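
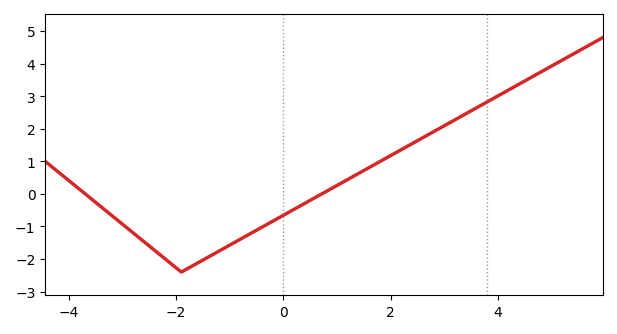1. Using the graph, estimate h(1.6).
0.811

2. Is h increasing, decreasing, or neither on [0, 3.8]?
increasing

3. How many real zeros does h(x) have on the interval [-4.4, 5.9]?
2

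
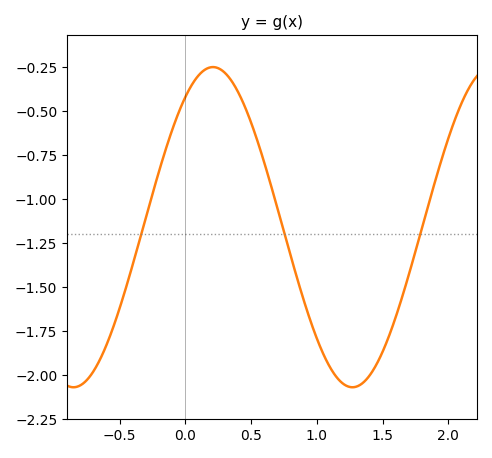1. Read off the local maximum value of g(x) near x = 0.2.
-0.25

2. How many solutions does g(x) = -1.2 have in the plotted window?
3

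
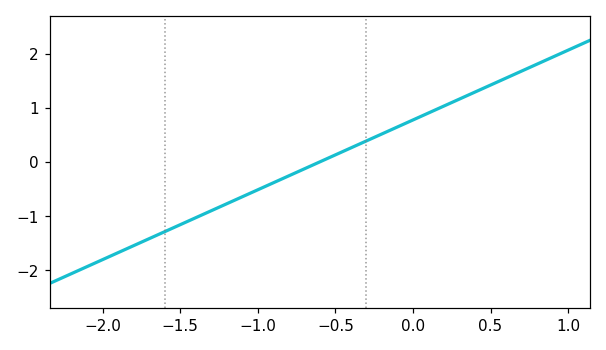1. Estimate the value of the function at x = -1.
-0.5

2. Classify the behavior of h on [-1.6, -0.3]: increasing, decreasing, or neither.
increasing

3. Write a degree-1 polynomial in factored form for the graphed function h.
y = 1.29(x + 0.6)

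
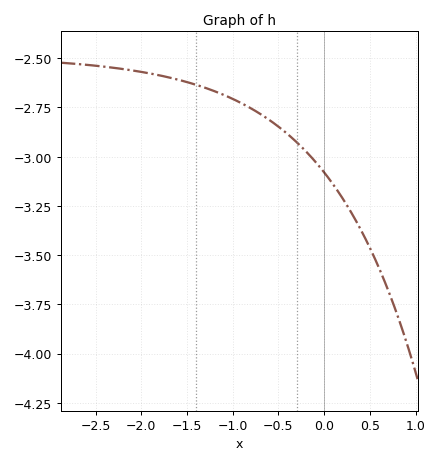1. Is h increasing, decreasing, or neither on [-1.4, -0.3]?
decreasing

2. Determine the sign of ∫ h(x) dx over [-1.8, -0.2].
negative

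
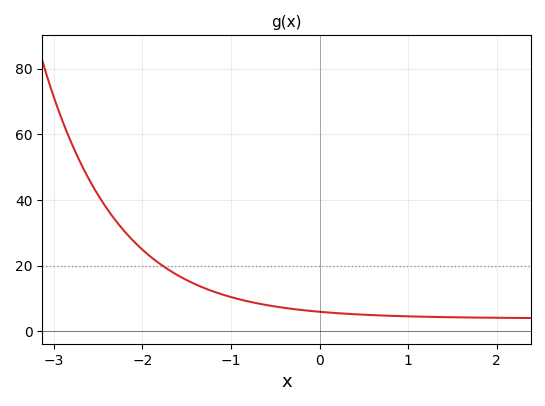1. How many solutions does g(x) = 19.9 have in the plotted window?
1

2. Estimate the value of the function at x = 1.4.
4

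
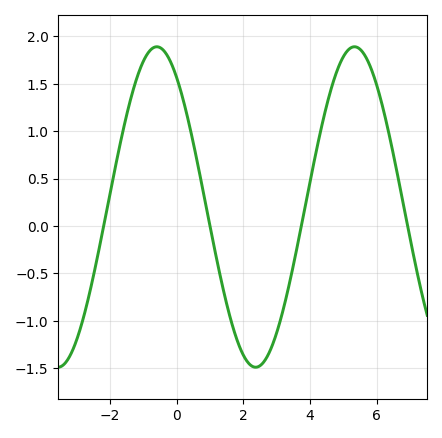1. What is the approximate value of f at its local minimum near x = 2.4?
-1.5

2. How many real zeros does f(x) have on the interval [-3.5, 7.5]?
4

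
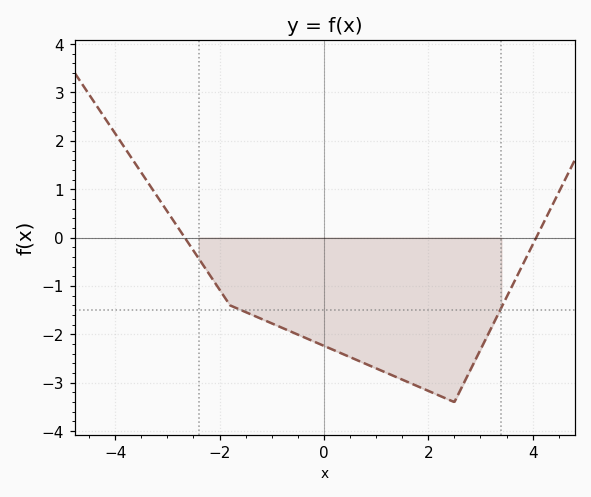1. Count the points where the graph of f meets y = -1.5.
2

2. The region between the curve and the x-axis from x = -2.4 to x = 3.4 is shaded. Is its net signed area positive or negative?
negative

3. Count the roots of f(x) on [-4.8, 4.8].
2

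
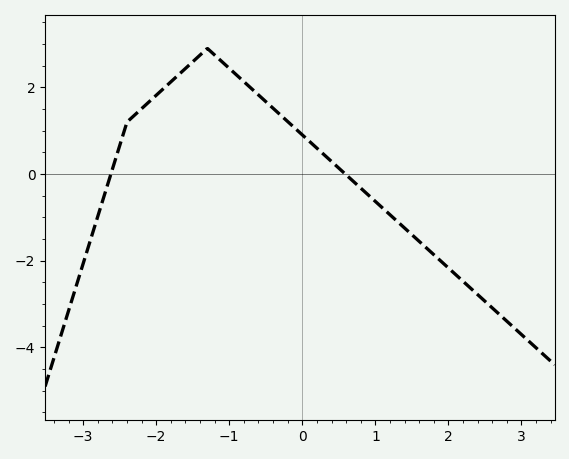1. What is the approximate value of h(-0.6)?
1.83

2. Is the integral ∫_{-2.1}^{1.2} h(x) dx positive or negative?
positive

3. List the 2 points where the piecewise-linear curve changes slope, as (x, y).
(-2.4, 1.2); (-1.3, 2.9)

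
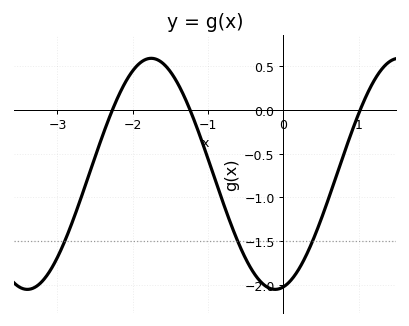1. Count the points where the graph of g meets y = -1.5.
3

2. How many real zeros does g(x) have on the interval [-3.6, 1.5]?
3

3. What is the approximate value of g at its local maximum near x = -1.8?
0.59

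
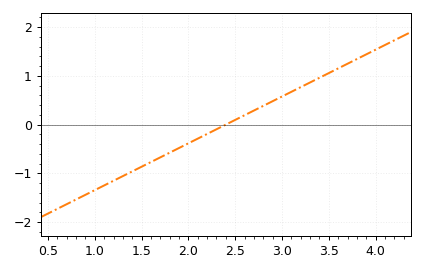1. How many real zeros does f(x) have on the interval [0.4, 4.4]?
1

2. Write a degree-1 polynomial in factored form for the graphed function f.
y = 0.96(x - 2.4)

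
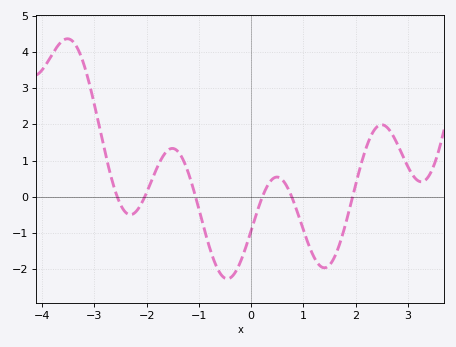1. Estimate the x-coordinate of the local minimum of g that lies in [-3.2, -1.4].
-2.4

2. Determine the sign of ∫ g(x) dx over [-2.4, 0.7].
negative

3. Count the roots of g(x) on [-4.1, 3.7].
6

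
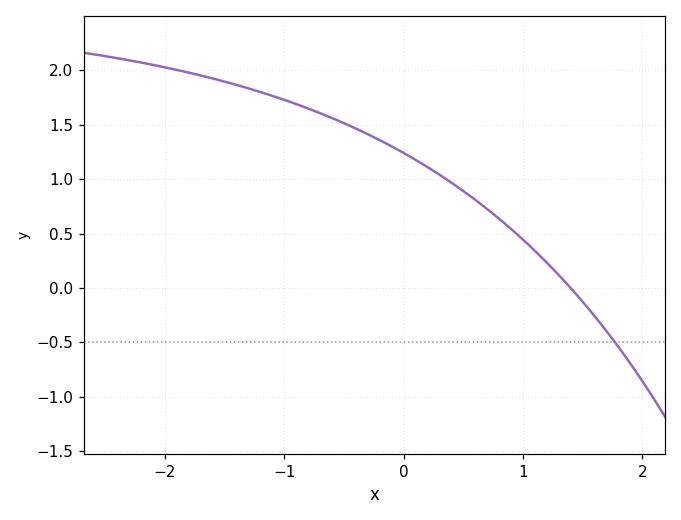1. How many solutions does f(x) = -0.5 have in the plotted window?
1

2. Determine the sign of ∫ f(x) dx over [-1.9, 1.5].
positive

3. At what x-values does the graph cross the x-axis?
1.4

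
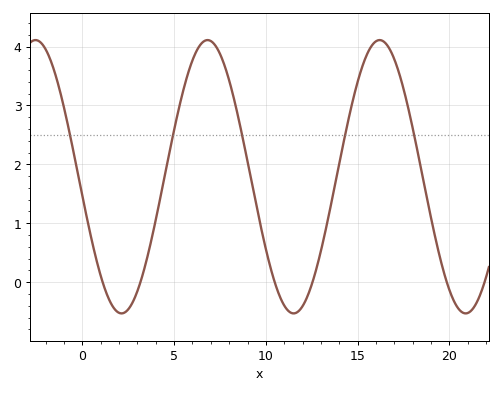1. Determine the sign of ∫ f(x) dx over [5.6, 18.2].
positive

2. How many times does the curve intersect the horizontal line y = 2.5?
5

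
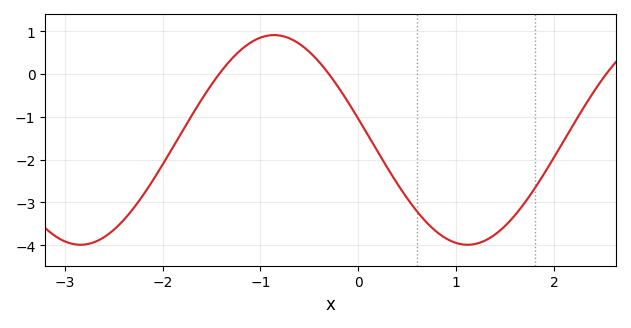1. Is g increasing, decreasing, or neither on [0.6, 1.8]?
neither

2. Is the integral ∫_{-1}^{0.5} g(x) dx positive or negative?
negative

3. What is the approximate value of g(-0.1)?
-0.7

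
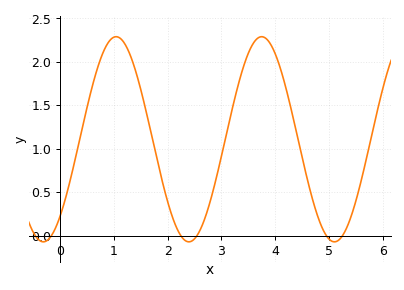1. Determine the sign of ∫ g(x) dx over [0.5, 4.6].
positive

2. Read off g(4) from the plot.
2.1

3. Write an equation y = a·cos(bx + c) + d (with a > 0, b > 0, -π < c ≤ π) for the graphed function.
y = 1.18cos(2.3x - 2.4) + 1.11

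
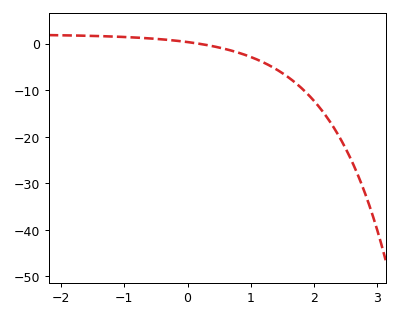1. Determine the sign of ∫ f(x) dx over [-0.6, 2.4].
negative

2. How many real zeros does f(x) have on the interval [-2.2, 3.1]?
1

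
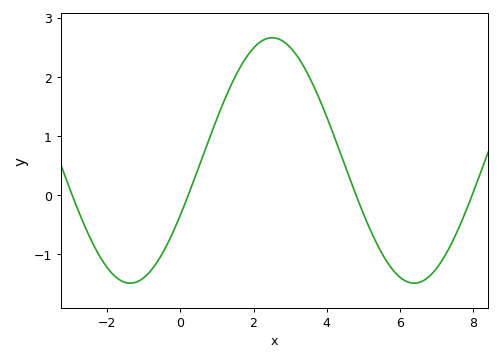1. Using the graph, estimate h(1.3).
1.7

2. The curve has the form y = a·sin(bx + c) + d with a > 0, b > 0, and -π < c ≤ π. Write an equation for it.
y = 2.08sin(0.81x - 0.46) + 0.58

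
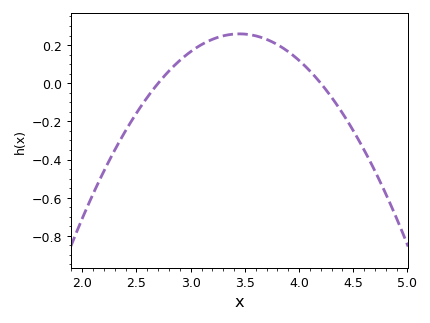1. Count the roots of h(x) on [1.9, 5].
2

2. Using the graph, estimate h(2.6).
-0.074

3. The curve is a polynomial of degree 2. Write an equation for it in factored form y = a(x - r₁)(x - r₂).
y = -0.46(x - 2.7)(x - 4.2)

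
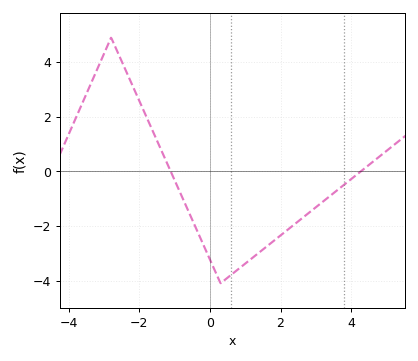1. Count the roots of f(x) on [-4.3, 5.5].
2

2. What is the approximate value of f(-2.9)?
4.6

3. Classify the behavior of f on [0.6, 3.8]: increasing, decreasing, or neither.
increasing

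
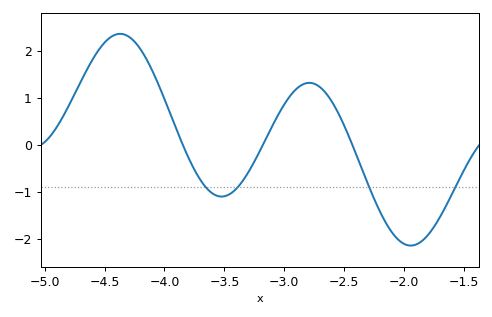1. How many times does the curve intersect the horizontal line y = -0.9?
4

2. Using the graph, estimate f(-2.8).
1.3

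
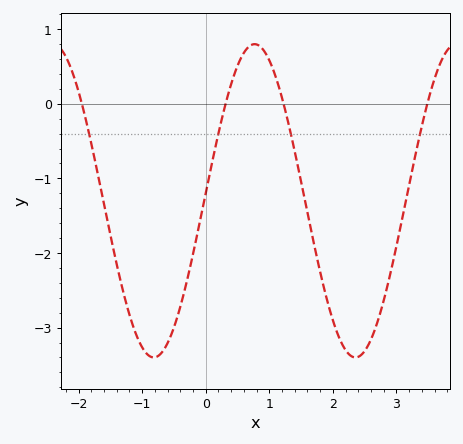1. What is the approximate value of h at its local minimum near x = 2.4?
-3.4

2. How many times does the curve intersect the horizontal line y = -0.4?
4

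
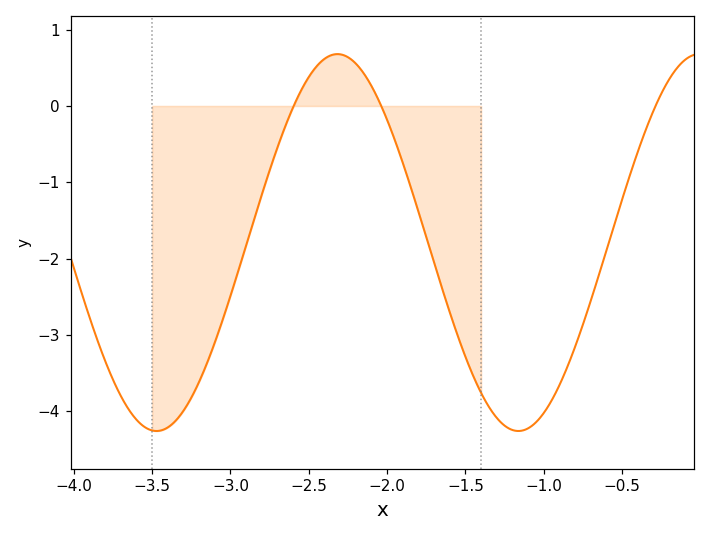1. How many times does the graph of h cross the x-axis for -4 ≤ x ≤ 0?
3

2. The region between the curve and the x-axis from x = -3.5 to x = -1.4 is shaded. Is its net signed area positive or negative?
negative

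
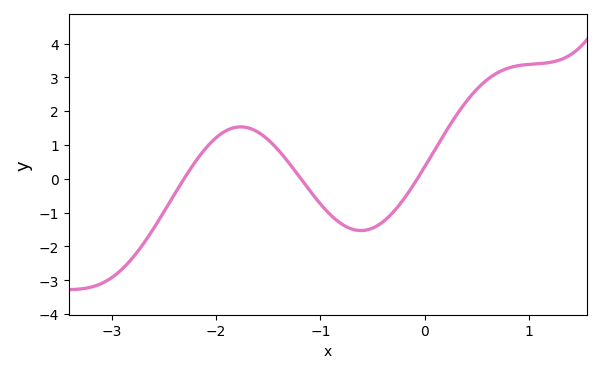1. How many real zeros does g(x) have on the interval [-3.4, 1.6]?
3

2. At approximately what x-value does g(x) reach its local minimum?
-0.61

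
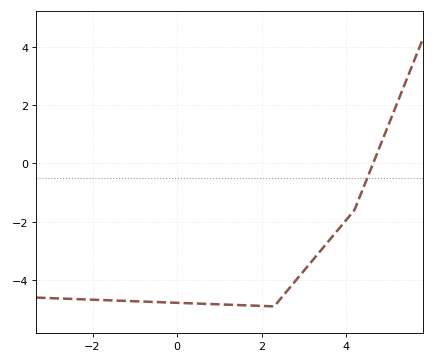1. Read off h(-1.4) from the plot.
-4.8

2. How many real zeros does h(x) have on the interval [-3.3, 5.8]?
1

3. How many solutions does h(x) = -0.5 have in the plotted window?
1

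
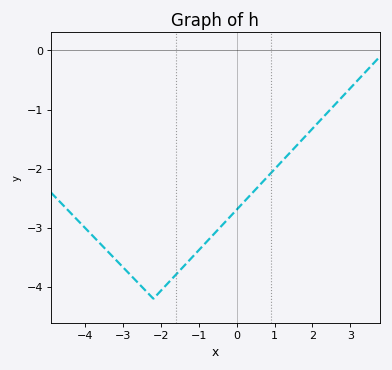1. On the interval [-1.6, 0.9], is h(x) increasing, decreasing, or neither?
increasing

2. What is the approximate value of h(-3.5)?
-3.34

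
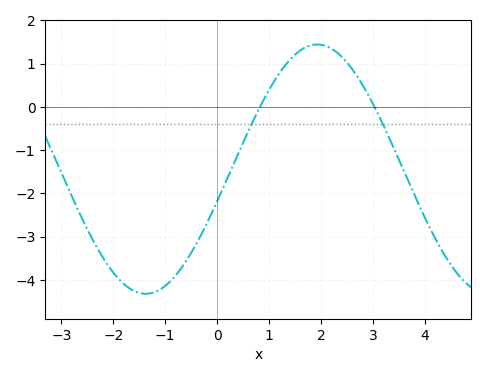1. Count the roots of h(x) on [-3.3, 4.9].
2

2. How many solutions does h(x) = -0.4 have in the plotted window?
2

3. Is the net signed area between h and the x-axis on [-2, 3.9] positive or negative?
negative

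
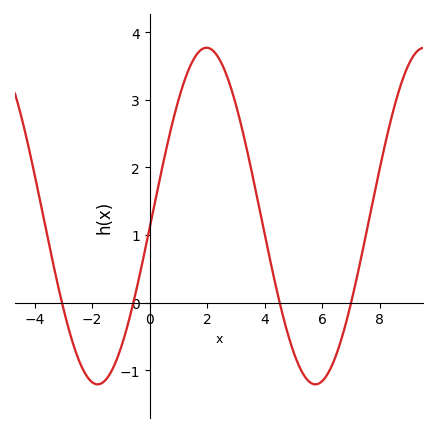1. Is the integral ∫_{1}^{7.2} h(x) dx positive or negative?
positive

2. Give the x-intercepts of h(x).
-3, -0.6, 4.6, 7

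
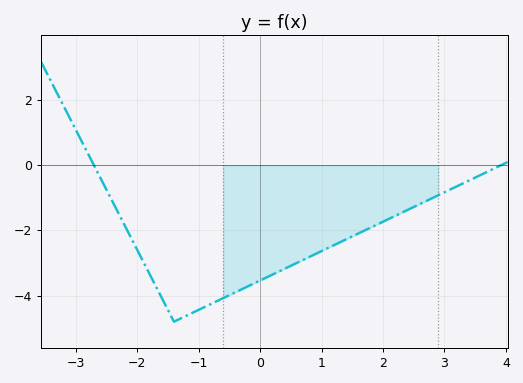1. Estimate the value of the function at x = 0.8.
-2.8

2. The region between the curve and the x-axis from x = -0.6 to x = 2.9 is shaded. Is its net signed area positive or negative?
negative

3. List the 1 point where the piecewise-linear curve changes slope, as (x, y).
(-1.4, -4.8)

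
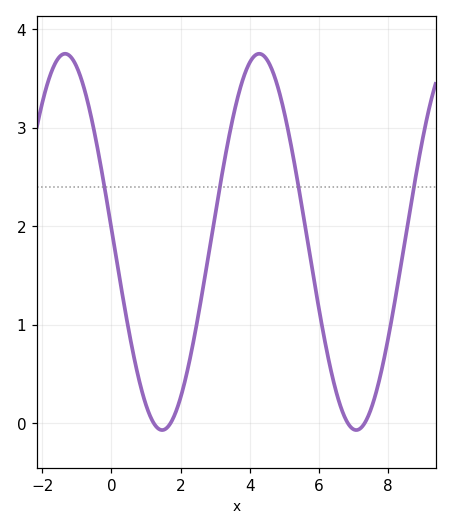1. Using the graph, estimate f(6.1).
0.96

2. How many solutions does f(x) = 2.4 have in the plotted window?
4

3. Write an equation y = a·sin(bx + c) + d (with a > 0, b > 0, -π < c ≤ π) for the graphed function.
y = 1.91sin(1.12x + 3.07) + 1.84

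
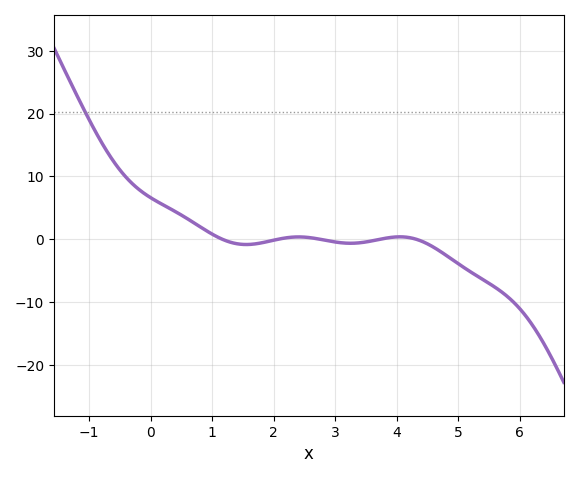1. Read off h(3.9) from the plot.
0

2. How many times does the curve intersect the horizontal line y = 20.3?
1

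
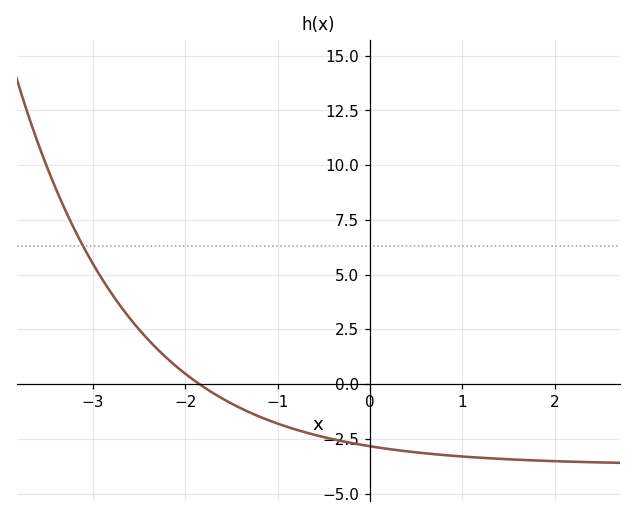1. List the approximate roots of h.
-1.8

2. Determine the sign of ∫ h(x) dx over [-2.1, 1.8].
negative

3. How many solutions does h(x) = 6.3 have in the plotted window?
1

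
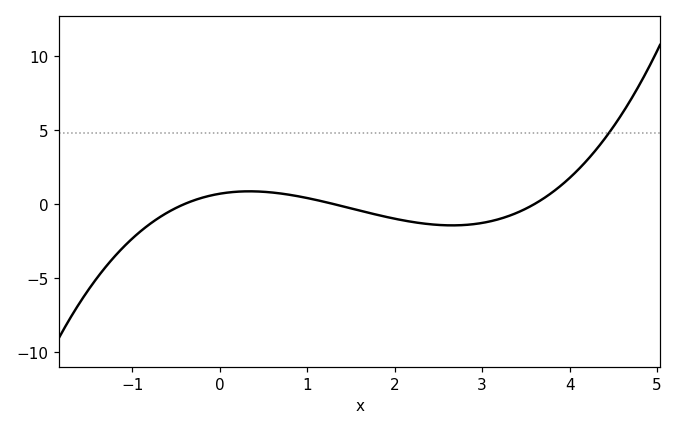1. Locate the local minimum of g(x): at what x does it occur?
2.66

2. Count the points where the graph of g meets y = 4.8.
1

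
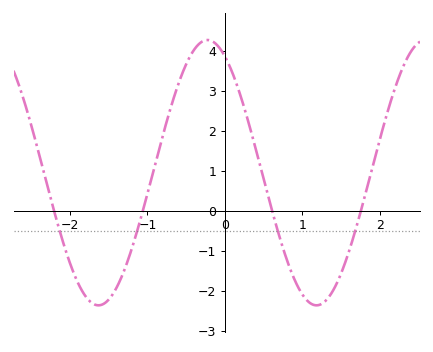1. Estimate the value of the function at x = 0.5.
0.798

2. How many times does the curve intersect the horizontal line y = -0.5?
4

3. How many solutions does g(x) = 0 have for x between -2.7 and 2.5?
4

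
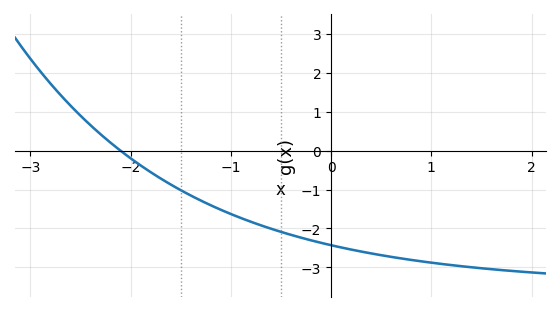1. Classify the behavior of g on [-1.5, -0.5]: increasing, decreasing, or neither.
decreasing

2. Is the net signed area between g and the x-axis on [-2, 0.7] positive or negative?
negative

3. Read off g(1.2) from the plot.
-2.9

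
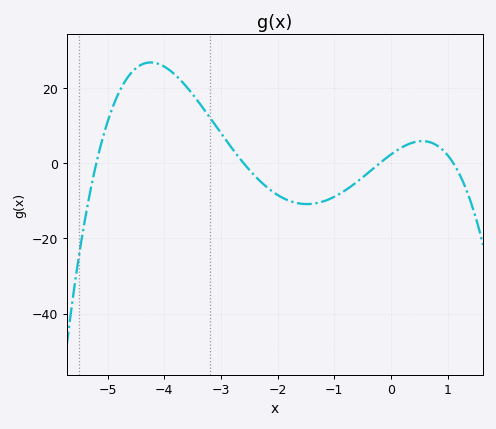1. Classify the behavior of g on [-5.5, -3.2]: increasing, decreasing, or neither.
neither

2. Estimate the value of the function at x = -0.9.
-8.08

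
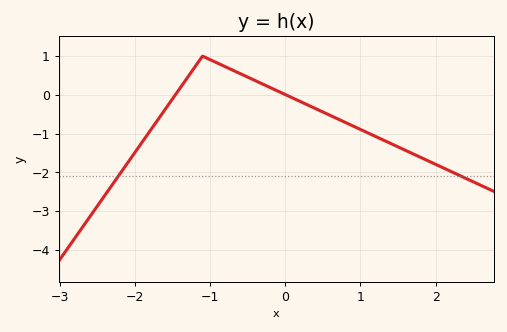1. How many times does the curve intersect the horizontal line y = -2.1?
2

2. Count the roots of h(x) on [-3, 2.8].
2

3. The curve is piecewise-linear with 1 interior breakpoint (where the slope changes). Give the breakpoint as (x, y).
(-1.1, 1)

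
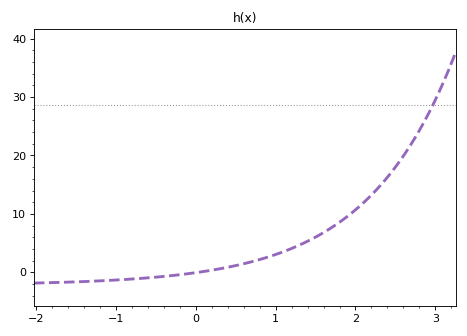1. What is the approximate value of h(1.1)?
3.54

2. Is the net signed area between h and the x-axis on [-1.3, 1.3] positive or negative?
positive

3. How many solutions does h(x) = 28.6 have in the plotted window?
1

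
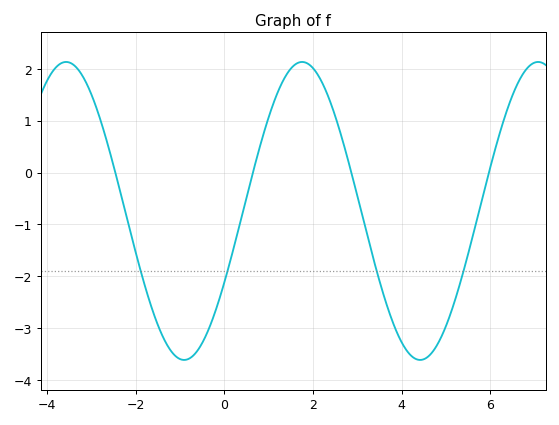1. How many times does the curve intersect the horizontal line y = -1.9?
4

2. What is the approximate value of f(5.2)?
-2.5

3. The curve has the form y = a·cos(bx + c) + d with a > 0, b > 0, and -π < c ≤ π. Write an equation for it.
y = 2.87cos(1.2x - 2.1) - 0.74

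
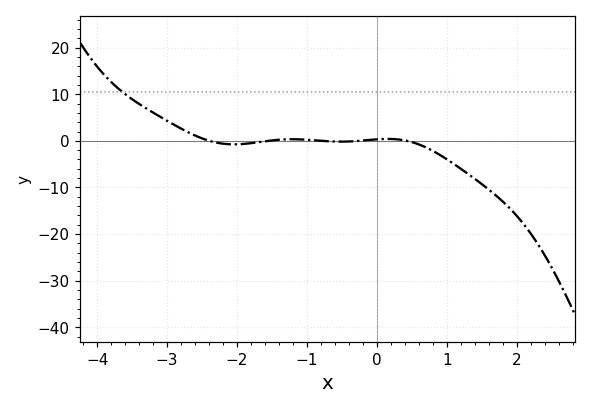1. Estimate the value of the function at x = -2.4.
0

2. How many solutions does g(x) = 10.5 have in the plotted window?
1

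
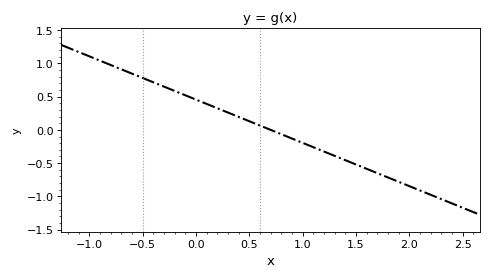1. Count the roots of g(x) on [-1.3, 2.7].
1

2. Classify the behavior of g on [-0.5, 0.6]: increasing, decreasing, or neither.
decreasing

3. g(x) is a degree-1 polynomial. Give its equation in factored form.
y = -0.65(x - 0.7)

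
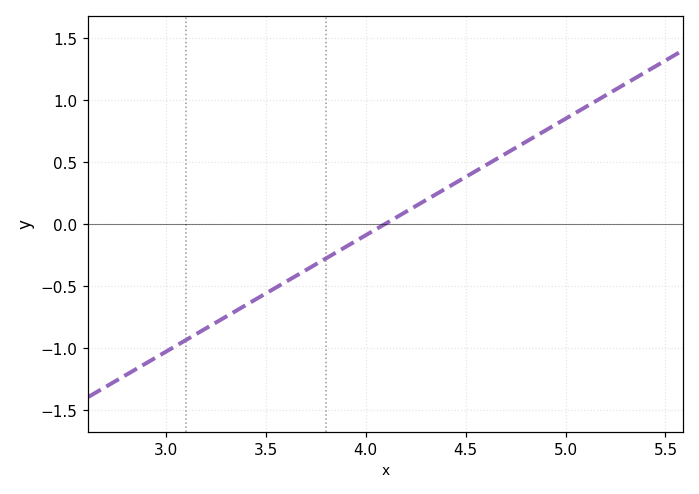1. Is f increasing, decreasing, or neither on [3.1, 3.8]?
increasing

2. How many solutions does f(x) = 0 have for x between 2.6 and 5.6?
1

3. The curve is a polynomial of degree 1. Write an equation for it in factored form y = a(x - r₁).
y = 0.94(x - 4.1)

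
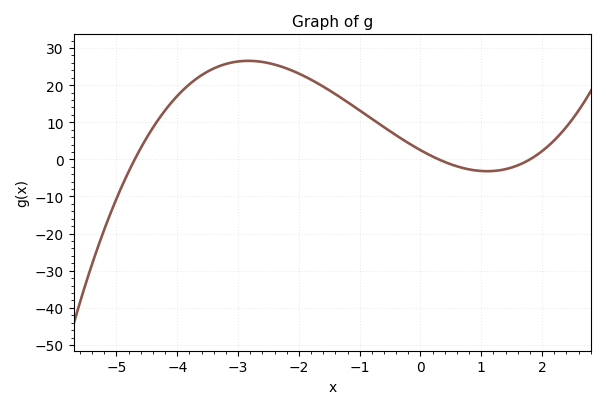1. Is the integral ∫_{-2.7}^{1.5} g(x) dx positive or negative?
positive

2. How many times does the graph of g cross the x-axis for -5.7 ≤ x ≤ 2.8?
3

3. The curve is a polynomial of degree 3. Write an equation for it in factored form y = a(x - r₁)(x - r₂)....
y = 0.98(x + 4.7)(x - 0.3)(x - 1.8)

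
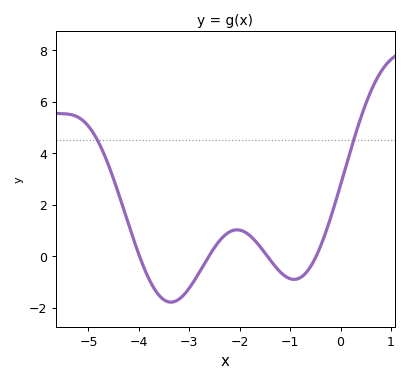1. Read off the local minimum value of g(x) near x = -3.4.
-1.79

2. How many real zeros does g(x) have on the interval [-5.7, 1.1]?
4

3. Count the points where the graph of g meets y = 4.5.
2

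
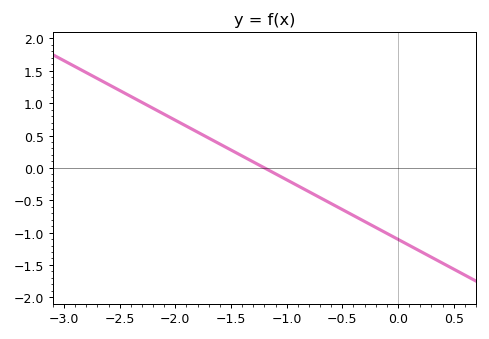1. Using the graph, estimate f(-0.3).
-0.85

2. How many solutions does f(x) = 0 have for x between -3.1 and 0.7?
1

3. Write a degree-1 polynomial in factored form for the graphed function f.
y = -0.92(x + 1.2)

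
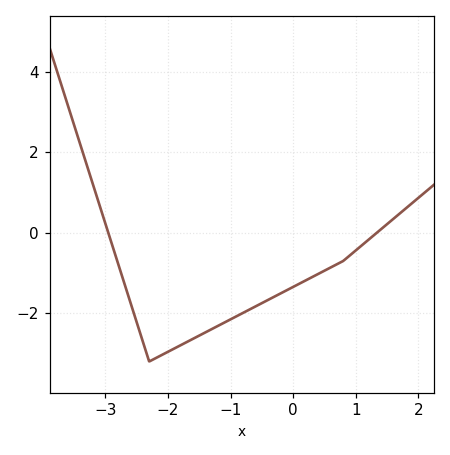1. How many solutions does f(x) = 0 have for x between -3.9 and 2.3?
2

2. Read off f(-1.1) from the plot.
-2.2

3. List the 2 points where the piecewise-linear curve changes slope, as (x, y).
(-2.3, -3.2); (0.8, -0.7)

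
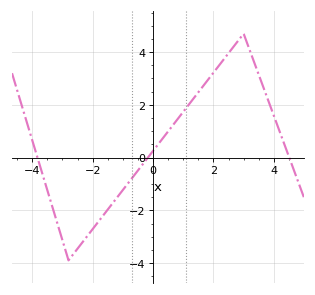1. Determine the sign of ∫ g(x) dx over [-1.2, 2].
positive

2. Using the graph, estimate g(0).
0.252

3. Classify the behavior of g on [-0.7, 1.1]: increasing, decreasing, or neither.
increasing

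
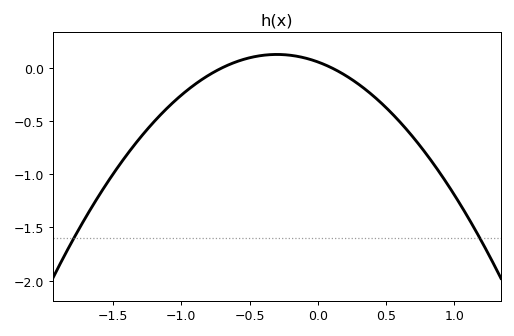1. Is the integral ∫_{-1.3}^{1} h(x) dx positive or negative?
negative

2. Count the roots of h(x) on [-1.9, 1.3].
2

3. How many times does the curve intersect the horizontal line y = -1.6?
2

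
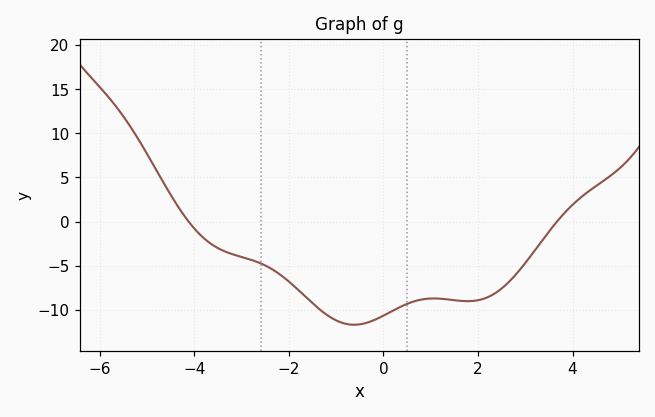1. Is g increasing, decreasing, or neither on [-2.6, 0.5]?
neither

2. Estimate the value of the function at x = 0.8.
-8.83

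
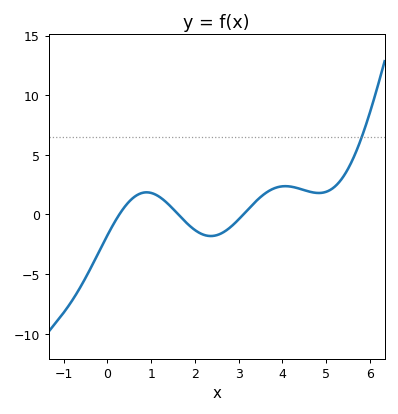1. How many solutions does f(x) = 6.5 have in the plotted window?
1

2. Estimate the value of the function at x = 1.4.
1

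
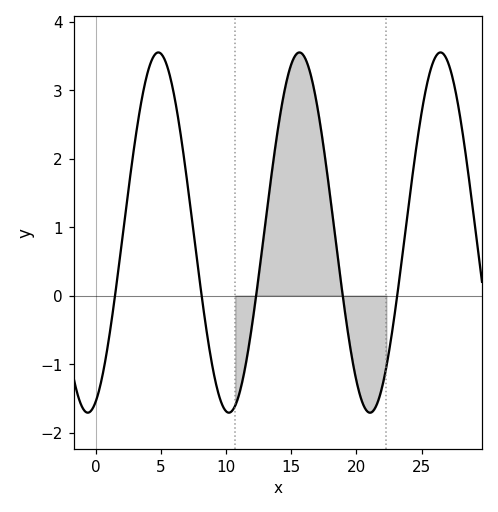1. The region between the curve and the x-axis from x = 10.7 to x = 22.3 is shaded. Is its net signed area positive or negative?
positive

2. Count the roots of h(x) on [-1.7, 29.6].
5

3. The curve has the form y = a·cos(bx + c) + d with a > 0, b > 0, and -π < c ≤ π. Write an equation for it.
y = 2.63cos(0.58x - 2.8) + 0.92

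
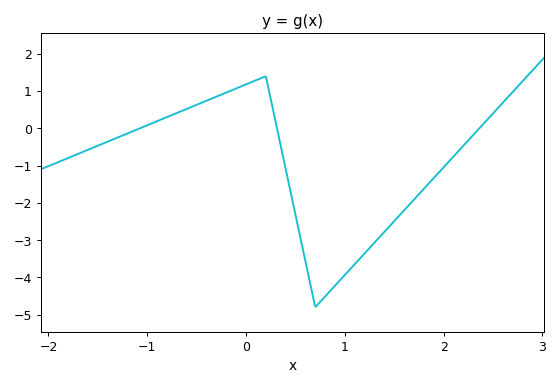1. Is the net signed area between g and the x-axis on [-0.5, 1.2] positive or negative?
negative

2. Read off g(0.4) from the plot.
-1.1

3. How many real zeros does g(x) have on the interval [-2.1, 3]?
3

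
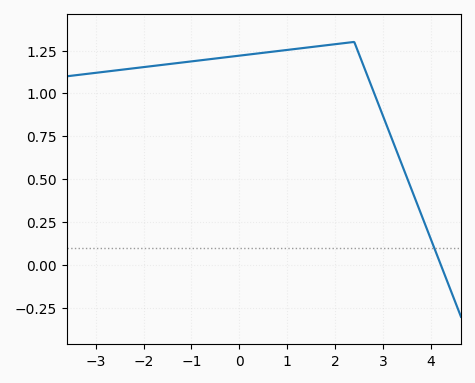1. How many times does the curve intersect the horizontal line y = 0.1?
1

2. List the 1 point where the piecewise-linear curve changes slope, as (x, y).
(2.4, 1.3)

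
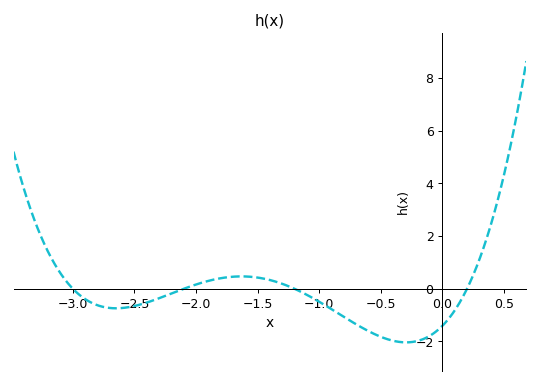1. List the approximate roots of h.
-3, -2.1, -1.2, 0.2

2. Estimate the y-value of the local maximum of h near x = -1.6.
0.4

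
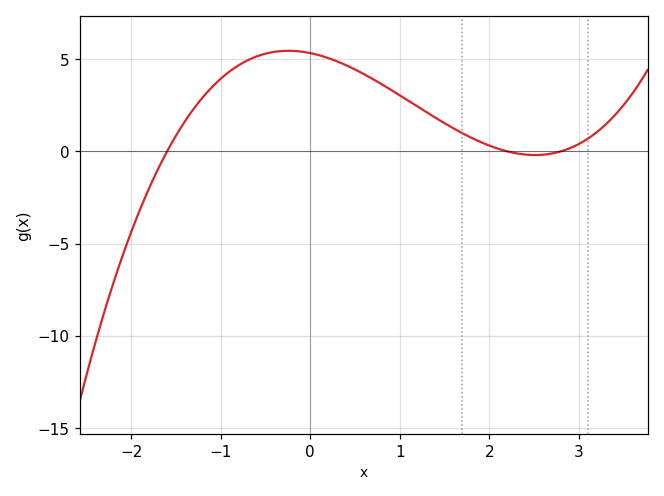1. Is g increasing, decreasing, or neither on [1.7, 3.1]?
neither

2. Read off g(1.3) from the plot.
2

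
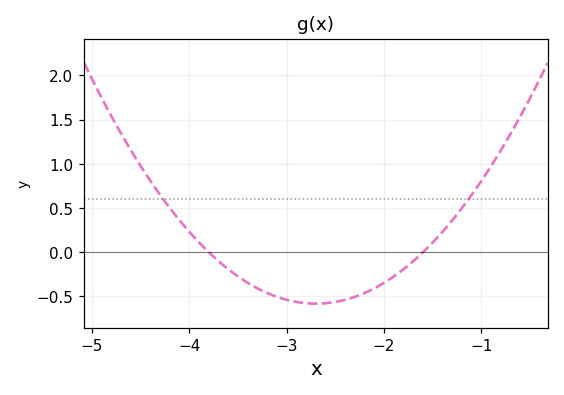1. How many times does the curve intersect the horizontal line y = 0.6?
2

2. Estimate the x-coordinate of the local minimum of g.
-2.7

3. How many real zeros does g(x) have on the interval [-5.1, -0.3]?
2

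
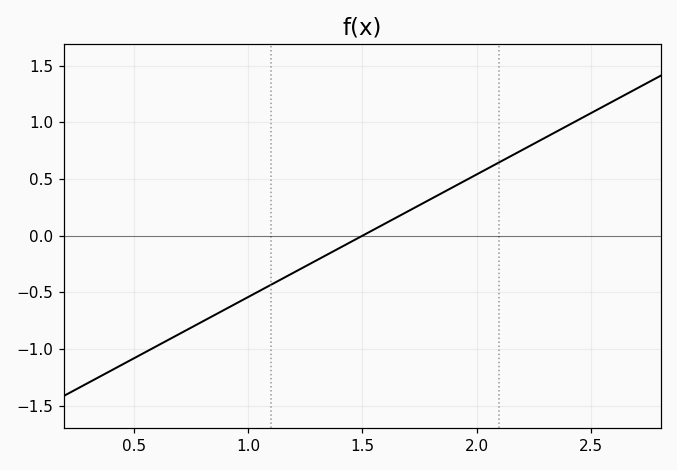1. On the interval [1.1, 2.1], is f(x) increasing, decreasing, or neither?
increasing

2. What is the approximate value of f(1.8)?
0.324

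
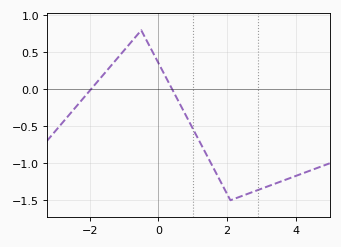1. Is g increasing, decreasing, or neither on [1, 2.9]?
neither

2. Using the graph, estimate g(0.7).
-0.25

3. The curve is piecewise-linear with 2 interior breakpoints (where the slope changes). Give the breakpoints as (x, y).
(-0.5, 0.8); (2.1, -1.5)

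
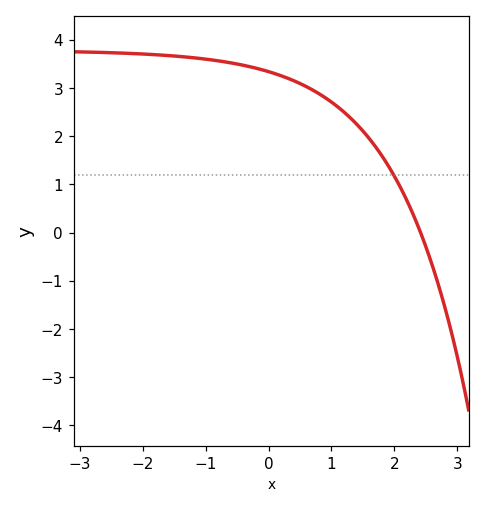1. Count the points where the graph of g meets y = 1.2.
1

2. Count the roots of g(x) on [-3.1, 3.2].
1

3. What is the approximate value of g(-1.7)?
3.7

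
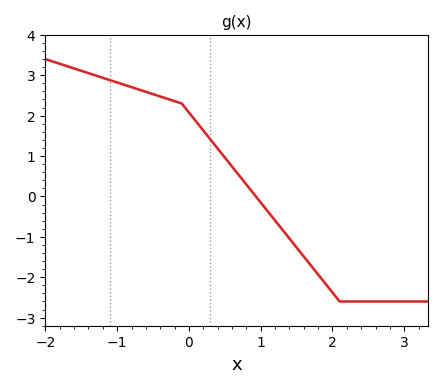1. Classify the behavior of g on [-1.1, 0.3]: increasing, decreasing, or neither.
decreasing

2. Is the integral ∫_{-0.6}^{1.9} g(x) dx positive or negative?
positive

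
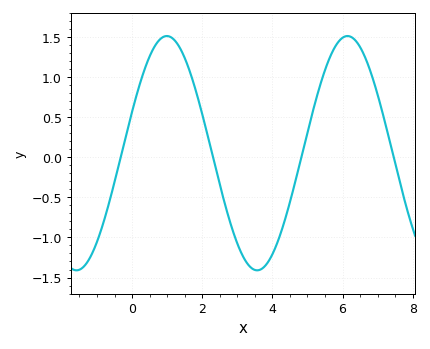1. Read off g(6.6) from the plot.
1.29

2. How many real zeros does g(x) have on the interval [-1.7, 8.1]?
4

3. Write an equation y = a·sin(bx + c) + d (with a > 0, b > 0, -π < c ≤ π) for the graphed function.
y = 1.46sin(1.22x + 0.362) + 0.05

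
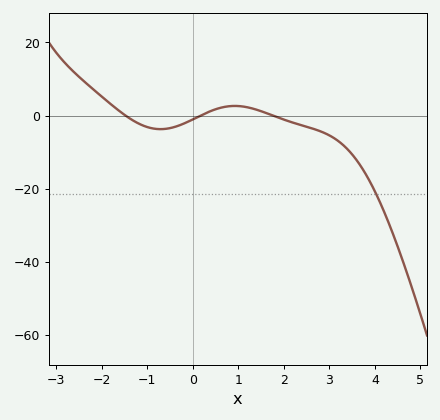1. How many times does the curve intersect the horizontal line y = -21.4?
1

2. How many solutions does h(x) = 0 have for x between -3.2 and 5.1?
3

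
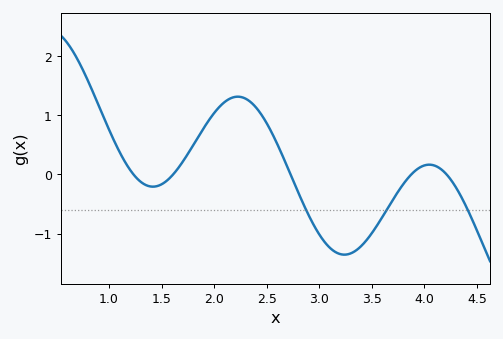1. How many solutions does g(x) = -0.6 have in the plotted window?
3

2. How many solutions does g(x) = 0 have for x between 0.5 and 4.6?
5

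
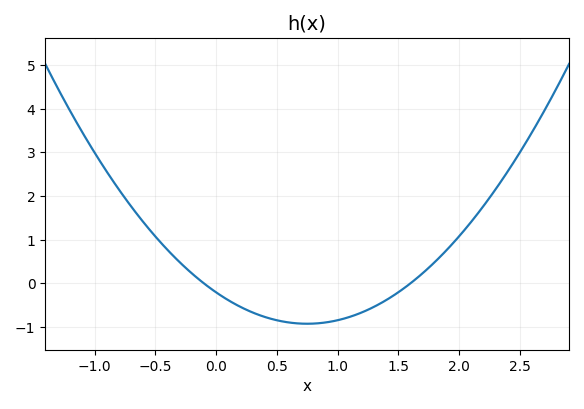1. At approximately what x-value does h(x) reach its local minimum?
0.7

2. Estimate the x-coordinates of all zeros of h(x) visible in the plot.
-0.1, 1.6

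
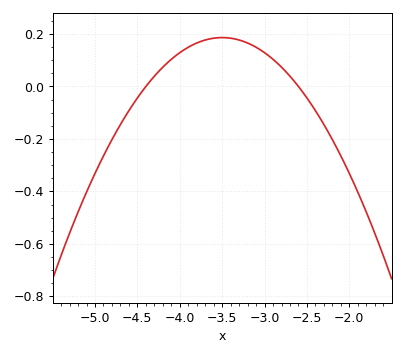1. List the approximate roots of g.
-4.4, -2.6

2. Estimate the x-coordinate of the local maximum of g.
-3.5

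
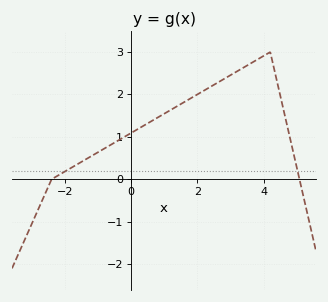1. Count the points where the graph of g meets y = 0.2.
2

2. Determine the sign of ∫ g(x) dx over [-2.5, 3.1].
positive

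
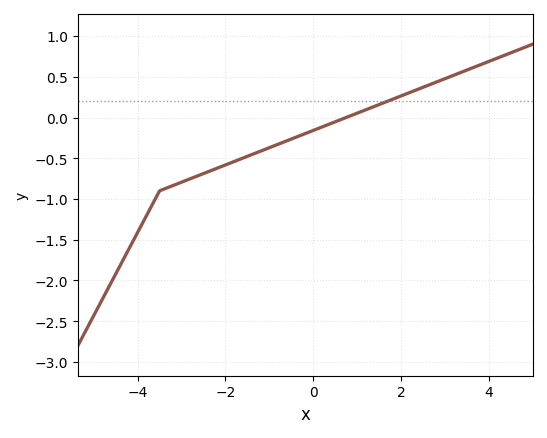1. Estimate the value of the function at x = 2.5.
0.35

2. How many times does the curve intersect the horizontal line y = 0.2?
1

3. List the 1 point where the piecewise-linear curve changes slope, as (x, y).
(-3.5, -0.9)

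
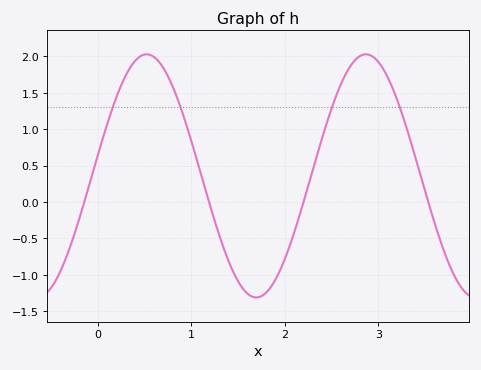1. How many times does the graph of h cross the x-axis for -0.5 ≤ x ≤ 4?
4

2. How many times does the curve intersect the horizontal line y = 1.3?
4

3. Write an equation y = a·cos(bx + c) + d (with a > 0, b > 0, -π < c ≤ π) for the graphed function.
y = 1.67cos(2.7x - 1.4) + 0.36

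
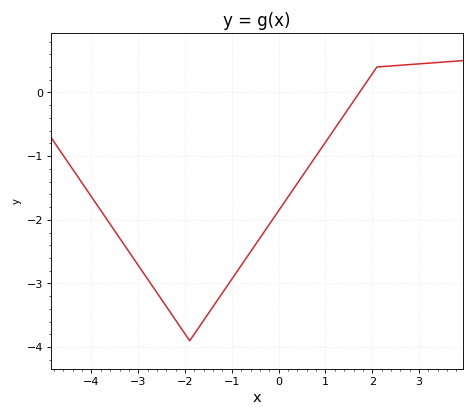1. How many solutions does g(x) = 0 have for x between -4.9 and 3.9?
1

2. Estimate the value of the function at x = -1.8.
-3.8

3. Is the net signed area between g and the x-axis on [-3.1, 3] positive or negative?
negative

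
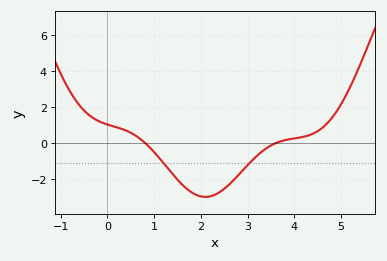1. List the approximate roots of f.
0.8, 3.6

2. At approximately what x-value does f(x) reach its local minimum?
2.1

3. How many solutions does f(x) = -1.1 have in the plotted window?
2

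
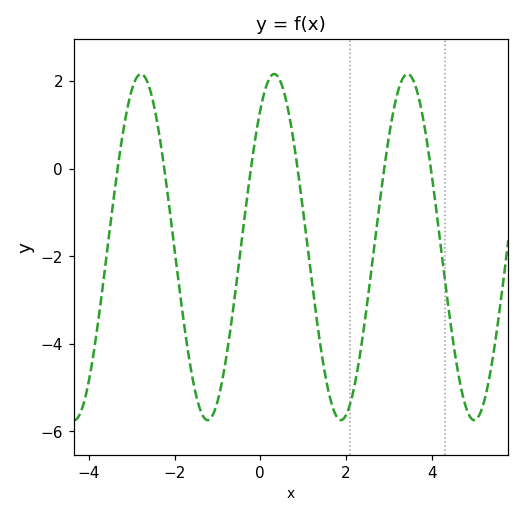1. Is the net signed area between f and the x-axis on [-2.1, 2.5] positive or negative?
negative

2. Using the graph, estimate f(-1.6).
-4.6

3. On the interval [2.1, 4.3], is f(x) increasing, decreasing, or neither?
neither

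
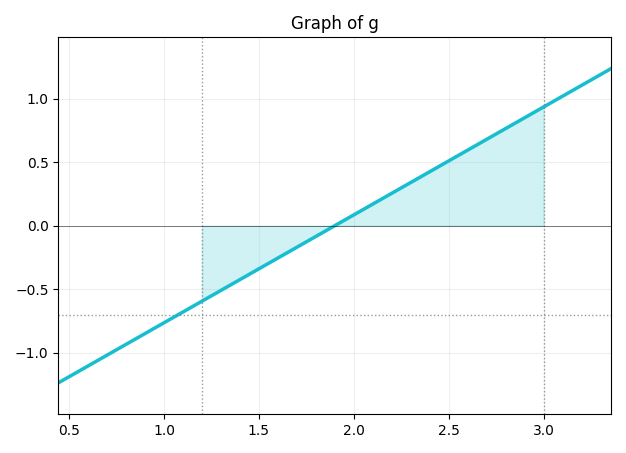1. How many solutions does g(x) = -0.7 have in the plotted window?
1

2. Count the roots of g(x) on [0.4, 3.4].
1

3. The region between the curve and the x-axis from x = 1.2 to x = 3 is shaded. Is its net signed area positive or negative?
positive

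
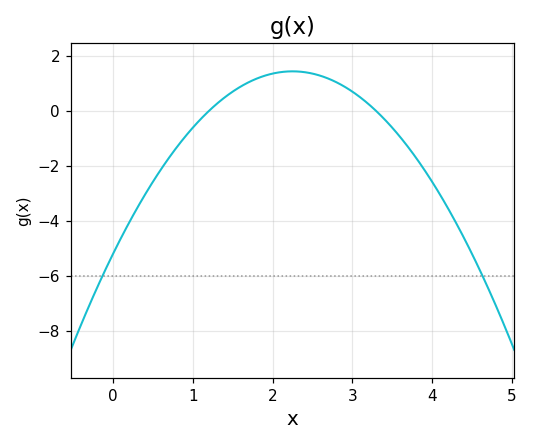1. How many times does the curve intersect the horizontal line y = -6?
2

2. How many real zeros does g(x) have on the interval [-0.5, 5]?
2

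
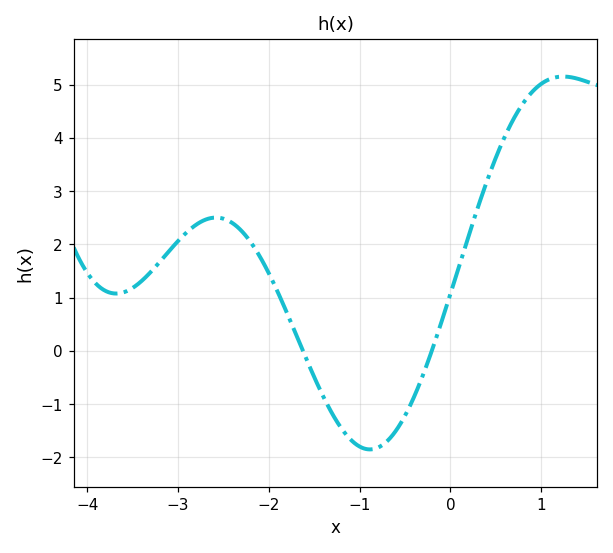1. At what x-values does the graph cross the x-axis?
-1.6, -0.2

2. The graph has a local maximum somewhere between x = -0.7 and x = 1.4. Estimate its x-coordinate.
1.2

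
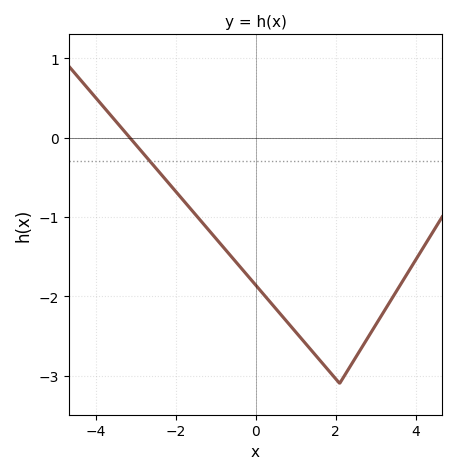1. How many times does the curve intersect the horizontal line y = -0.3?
1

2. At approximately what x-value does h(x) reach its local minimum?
2.1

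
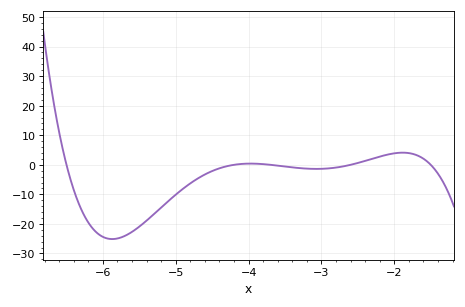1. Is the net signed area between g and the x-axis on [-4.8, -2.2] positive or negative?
negative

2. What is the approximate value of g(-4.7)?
-5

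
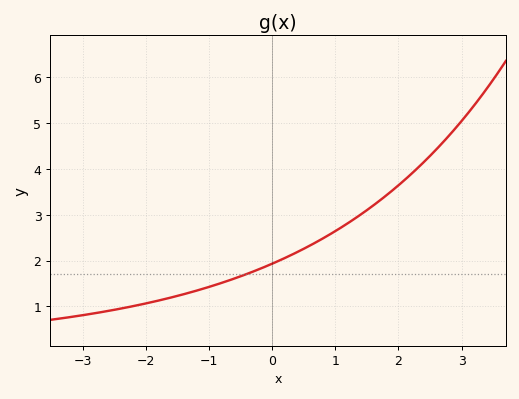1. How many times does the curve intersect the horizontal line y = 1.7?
1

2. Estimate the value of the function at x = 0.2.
2.1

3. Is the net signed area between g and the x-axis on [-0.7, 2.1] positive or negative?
positive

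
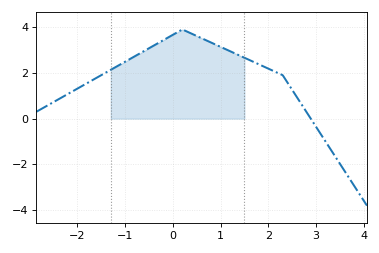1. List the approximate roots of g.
2.89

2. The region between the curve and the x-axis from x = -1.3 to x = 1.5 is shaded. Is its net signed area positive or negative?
positive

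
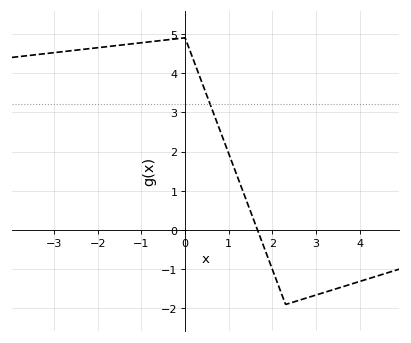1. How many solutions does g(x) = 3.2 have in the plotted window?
1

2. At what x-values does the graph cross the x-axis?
1.6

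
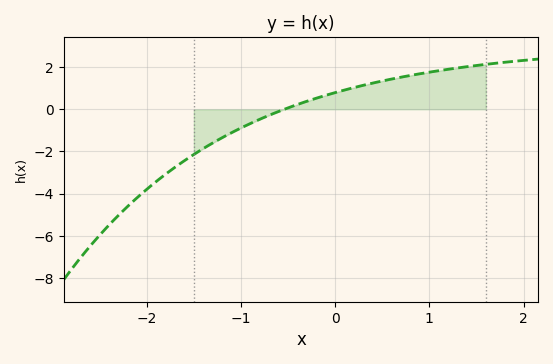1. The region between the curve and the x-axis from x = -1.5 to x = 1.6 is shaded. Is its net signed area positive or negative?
positive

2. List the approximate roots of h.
-0.5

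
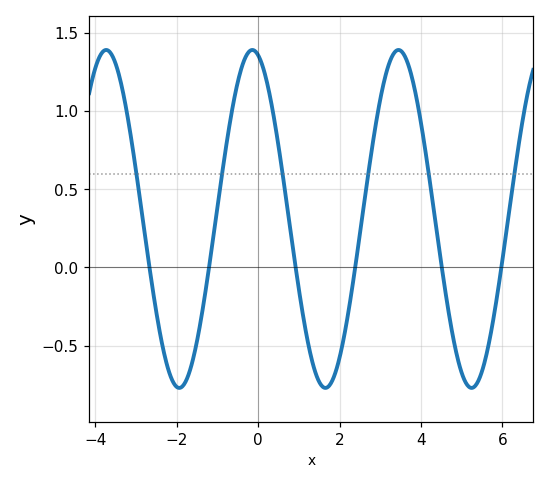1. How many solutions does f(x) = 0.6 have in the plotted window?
6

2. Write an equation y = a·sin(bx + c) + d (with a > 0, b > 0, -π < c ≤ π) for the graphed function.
y = 1.08sin(1.75x + 1.82) + 0.31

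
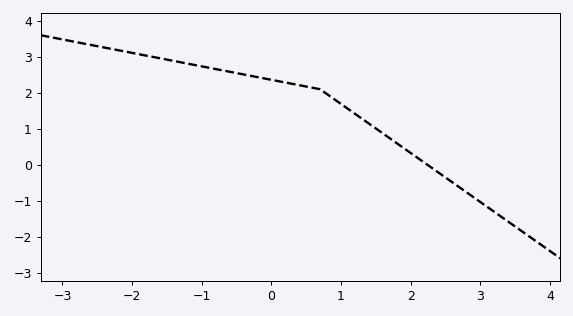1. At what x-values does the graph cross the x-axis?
2.24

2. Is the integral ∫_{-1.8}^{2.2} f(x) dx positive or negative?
positive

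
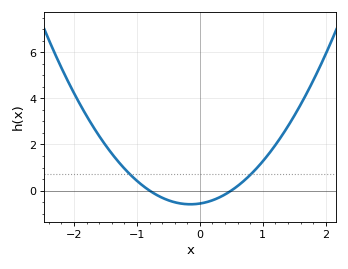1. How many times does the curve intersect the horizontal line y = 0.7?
2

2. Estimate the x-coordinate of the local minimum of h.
-0.1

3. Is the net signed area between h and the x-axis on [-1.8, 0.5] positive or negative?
positive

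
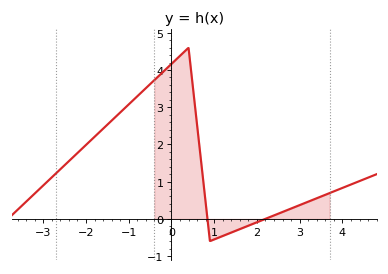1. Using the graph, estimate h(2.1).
0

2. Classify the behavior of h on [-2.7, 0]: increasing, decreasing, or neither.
increasing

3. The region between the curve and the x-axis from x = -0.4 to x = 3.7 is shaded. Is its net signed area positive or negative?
positive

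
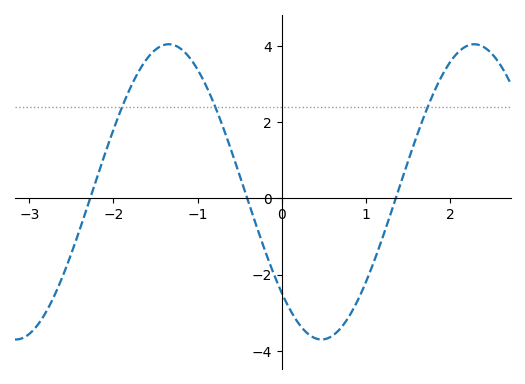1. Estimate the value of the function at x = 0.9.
-2.69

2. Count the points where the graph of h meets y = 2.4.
3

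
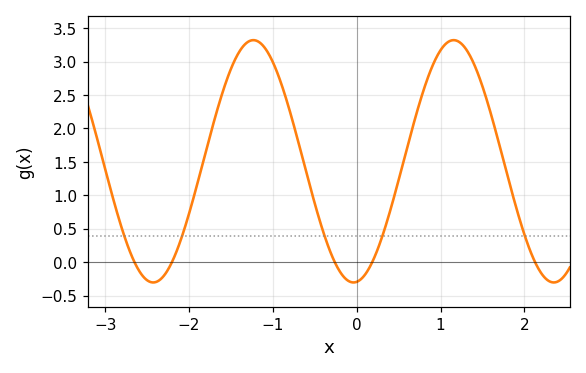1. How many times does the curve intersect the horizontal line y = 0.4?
5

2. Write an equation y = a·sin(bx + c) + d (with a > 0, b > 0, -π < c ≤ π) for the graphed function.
y = 1.81sin(2.6x - 1.5) + 1.51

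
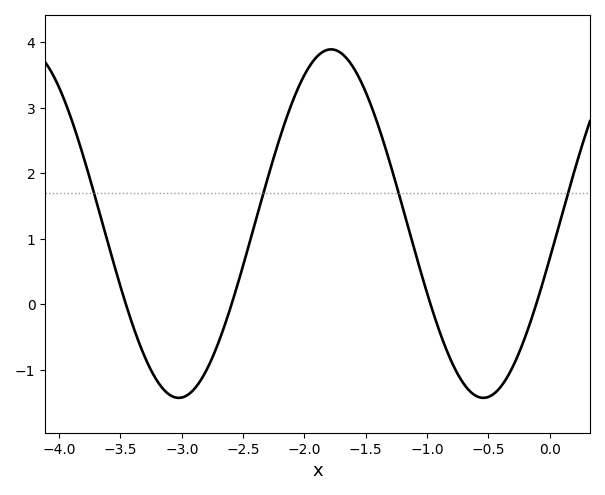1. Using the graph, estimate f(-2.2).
2.54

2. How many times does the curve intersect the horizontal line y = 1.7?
4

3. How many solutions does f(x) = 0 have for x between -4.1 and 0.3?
4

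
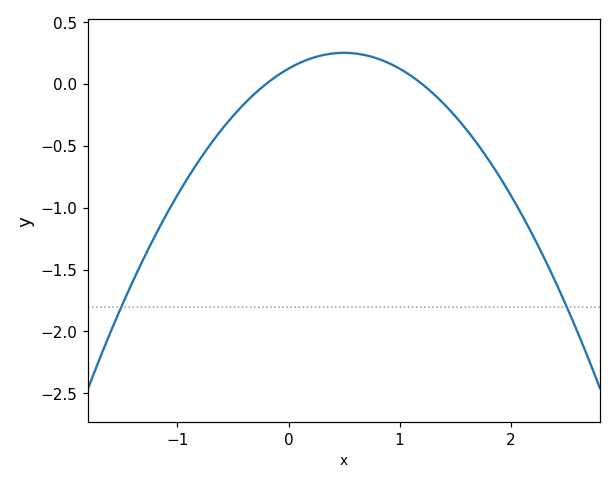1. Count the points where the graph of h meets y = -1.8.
2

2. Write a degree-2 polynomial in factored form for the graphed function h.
y = -0.51(x + 0.2)(x - 1.2)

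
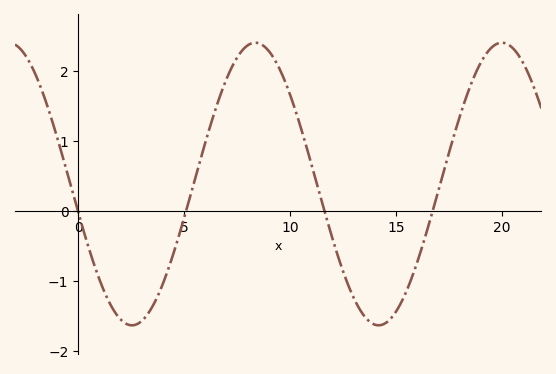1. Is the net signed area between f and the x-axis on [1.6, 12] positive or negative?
positive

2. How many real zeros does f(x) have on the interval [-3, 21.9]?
4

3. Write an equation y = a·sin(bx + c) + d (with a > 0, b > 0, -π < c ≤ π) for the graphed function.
y = 2.02sin(0.54x - 2.9) + 0.38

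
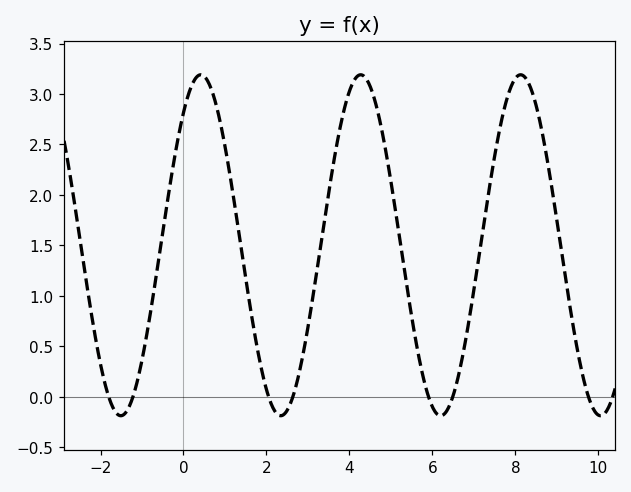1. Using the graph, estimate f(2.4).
-0.2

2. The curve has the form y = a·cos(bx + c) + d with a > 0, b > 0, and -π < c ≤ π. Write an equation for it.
y = 1.69cos(1.6x - 0.68) + 1.5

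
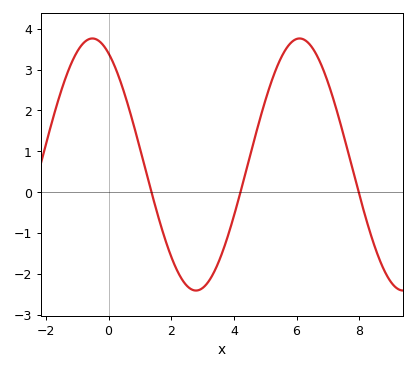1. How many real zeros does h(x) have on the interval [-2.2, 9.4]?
3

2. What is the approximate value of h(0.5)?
2.43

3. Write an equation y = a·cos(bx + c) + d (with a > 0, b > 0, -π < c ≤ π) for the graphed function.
y = 3.08cos(0.95x + 0.492) + 0.68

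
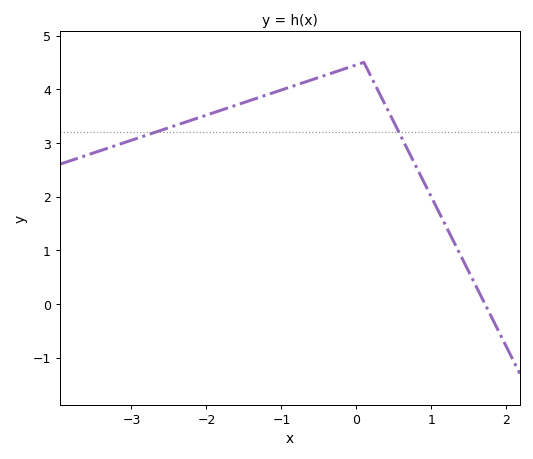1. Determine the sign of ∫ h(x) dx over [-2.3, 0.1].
positive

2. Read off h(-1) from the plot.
3.98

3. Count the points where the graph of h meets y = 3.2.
2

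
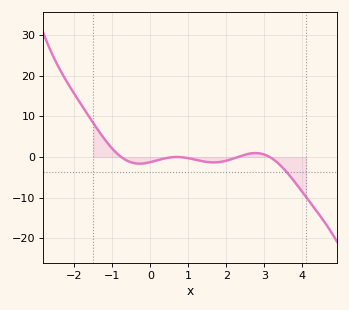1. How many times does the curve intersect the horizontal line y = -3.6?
1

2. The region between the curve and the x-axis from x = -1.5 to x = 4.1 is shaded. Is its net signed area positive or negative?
negative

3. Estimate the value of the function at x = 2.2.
-0.335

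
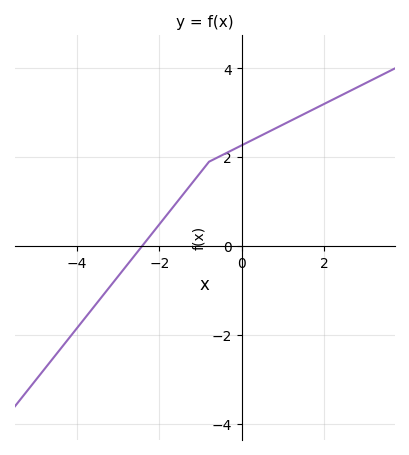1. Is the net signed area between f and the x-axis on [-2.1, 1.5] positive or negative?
positive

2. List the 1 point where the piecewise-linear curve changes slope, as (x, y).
(-0.8, 1.9)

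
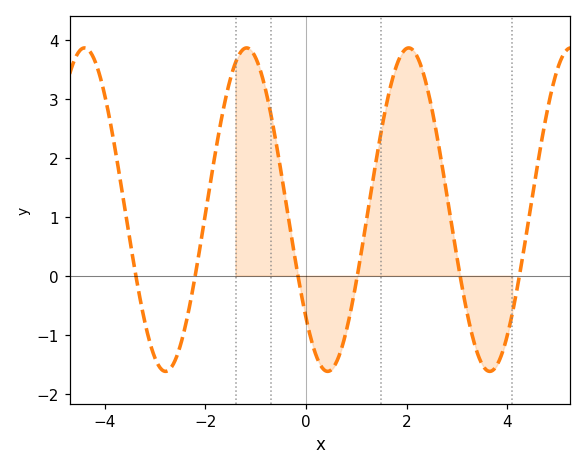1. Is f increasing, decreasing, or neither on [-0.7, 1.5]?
neither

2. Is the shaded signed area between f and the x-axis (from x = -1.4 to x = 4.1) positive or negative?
positive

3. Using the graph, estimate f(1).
-0.102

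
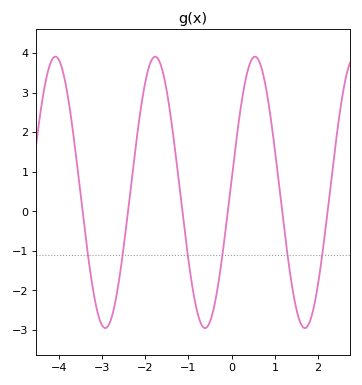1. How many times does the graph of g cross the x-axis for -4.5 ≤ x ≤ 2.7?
6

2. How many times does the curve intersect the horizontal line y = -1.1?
6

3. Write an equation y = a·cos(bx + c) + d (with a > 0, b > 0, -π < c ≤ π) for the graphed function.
y = 3.43cos(2.72x - 1.47) + 0.48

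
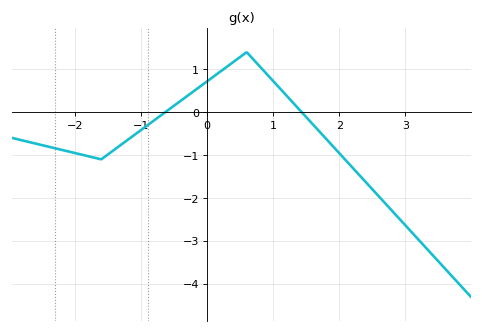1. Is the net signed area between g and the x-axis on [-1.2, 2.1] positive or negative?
positive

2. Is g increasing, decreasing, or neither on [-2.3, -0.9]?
neither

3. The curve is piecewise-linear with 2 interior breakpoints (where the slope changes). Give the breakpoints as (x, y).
(-1.6, -1.1); (0.6, 1.4)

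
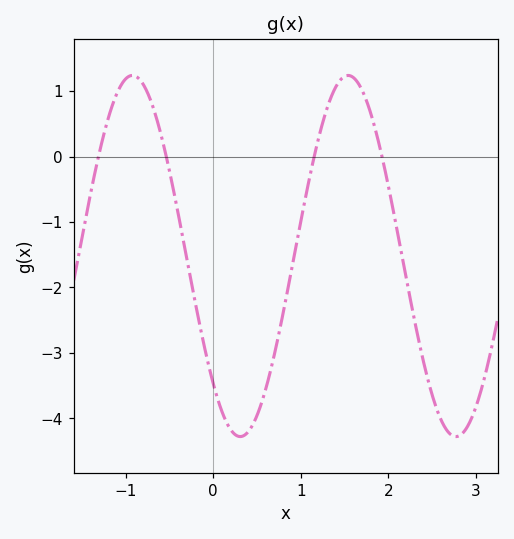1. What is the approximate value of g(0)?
-3.46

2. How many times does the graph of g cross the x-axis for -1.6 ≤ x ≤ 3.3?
4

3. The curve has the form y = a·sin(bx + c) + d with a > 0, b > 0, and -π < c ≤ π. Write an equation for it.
y = 2.76sin(2.55x - 2.36) - 1.52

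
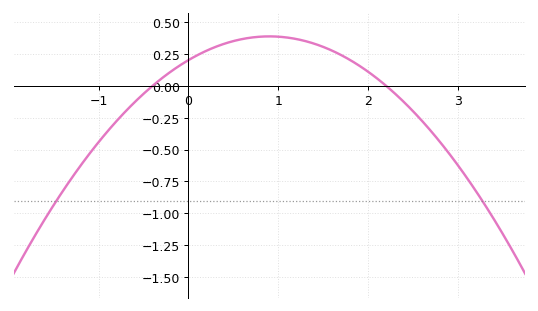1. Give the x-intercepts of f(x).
-0.4, 2.2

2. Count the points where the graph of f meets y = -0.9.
2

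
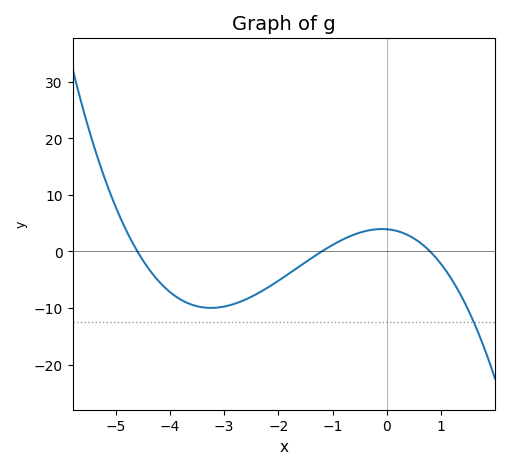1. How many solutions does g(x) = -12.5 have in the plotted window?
1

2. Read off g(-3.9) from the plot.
-7.91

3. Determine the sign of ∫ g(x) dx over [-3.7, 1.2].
negative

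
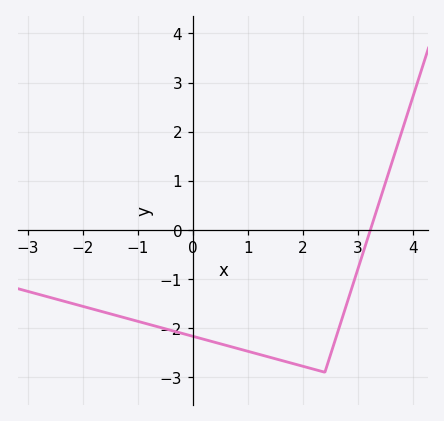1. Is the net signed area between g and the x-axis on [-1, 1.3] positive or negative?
negative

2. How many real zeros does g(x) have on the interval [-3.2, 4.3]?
1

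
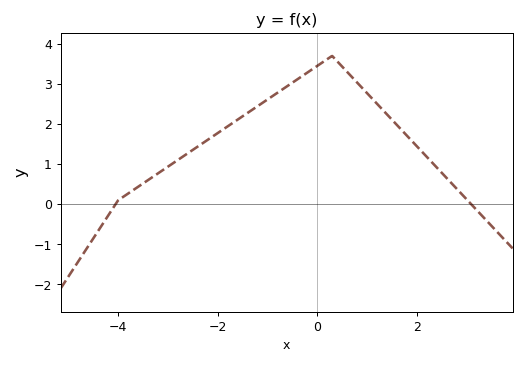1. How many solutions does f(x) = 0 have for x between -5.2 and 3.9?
2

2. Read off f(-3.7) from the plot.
0.4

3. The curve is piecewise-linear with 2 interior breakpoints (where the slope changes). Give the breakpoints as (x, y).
(-4, 0.1); (0.3, 3.7)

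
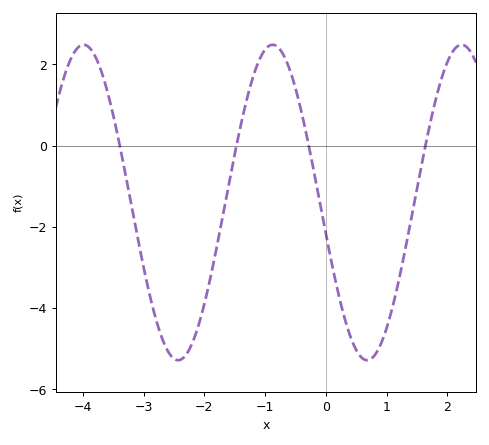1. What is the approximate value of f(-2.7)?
-4.8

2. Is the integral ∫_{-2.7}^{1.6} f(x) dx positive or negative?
negative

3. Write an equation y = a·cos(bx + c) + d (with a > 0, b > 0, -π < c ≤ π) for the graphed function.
y = 3.88cos(2x + 1.8) - 1.4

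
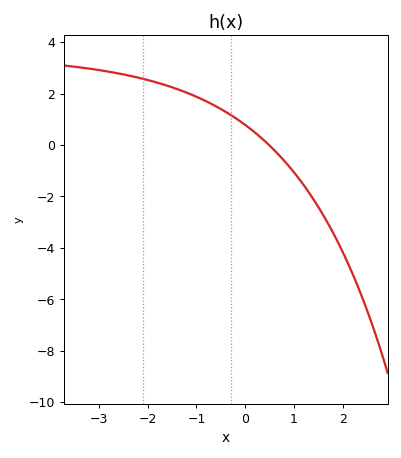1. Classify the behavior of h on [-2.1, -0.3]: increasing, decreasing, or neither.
decreasing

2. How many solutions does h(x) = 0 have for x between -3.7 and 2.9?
1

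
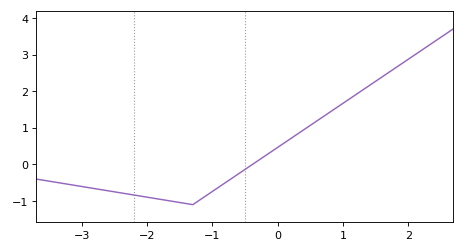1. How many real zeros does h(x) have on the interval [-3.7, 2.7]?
1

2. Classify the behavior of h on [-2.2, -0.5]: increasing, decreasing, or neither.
neither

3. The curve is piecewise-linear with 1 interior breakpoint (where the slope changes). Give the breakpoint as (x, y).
(-1.3, -1.1)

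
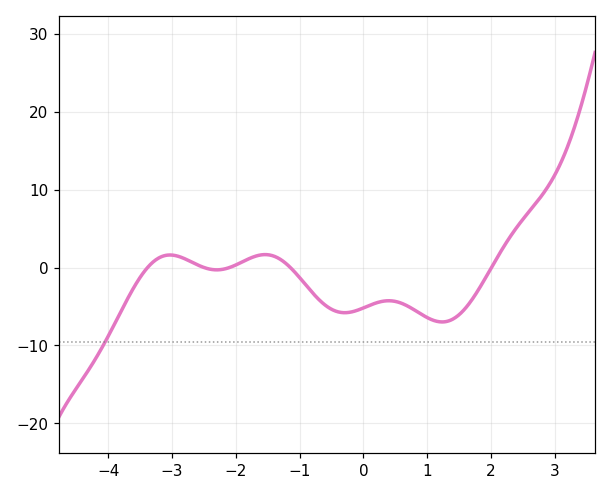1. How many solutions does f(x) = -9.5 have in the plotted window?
1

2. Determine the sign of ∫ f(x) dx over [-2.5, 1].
negative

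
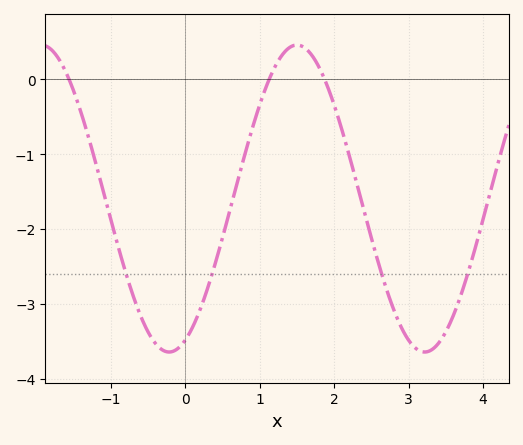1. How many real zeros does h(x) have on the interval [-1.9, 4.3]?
3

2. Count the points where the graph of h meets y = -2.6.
4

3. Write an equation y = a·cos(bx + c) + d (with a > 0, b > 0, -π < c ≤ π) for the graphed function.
y = 2.05cos(1.83x - 2.74) - 1.59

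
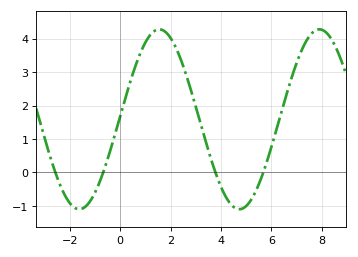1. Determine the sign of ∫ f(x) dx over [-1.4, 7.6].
positive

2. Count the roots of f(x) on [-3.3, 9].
4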